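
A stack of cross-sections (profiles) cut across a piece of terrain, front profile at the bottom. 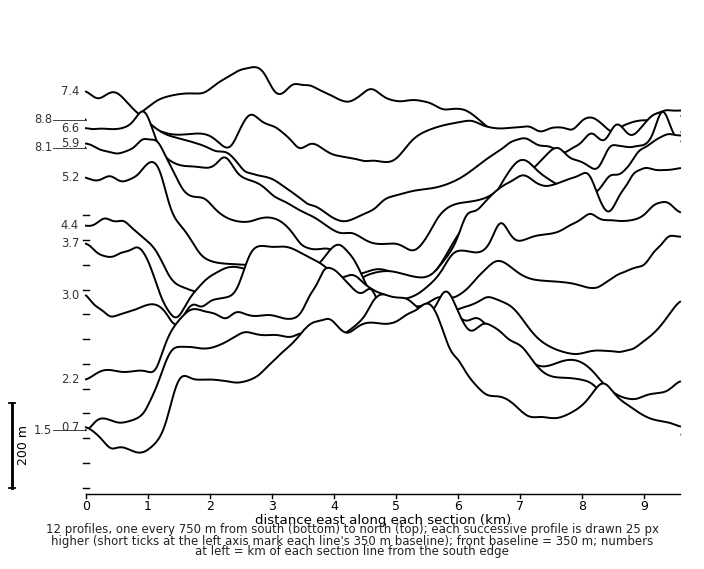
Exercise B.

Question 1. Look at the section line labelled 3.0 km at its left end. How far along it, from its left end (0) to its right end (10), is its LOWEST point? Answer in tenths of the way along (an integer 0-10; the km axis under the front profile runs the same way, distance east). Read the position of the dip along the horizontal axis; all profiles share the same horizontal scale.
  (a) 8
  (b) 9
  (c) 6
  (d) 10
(a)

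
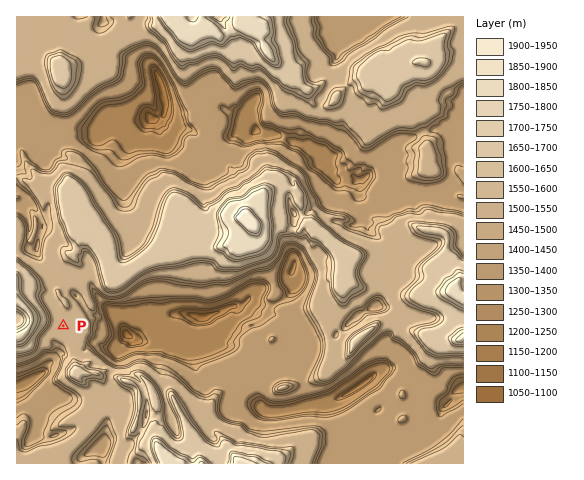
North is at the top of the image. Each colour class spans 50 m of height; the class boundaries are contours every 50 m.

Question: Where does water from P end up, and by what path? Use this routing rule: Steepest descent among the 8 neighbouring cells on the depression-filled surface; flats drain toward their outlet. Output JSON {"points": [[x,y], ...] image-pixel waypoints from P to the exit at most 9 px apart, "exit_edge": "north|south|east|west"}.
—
{"points": [[63, 326], [56, 332], [54, 341], [57, 350], [52, 360], [43, 367], [40, 375], [31, 378], [21, 383], [17, 386]], "exit_edge": "west"}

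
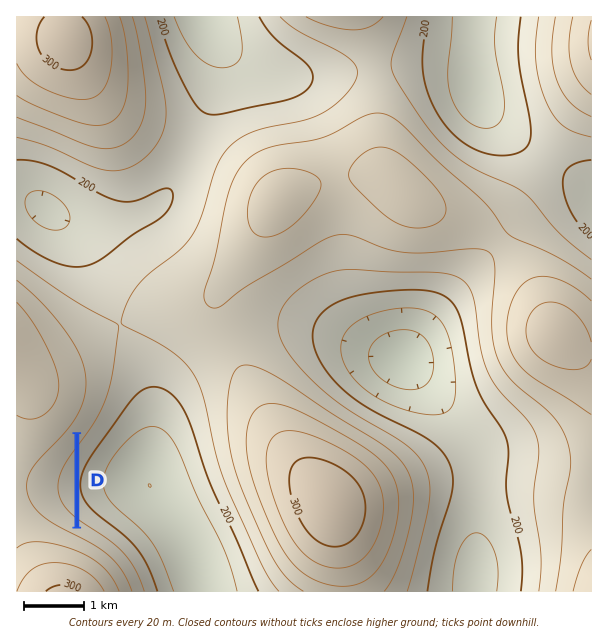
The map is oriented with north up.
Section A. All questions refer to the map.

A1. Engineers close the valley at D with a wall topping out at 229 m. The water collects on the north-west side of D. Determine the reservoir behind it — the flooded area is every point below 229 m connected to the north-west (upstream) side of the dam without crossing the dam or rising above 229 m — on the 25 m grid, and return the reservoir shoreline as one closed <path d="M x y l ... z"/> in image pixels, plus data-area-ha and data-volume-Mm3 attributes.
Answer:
<path d="M74 438l-20 26-8 19 0 8 4 13 12 13 10 7 2 0 0-86z" data-area-ha="45" data-volume-Mm3="4.01"/>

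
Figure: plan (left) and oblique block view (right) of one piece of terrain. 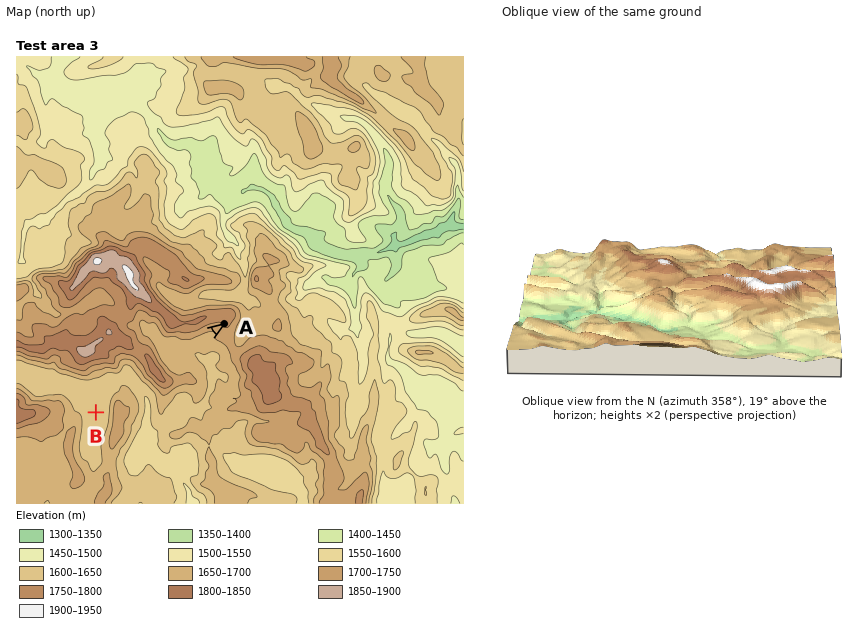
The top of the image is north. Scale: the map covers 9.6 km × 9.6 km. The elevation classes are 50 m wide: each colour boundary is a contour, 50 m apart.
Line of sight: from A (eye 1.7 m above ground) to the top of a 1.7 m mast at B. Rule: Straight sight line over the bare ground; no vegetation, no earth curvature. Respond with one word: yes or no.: no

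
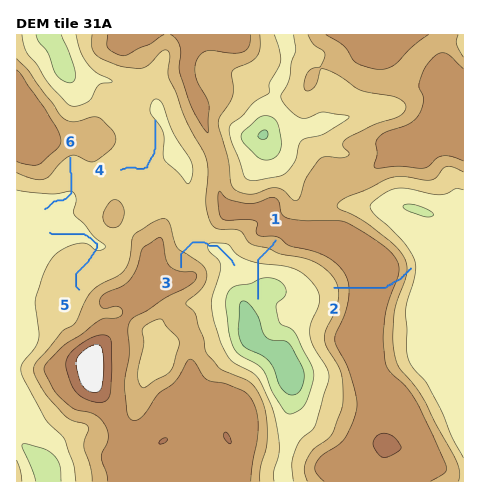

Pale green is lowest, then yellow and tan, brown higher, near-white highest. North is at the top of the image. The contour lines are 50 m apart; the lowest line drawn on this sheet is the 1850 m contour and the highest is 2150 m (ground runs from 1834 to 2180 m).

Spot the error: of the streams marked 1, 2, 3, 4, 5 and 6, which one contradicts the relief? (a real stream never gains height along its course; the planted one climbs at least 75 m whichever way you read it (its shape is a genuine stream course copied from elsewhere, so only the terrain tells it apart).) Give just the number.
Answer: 2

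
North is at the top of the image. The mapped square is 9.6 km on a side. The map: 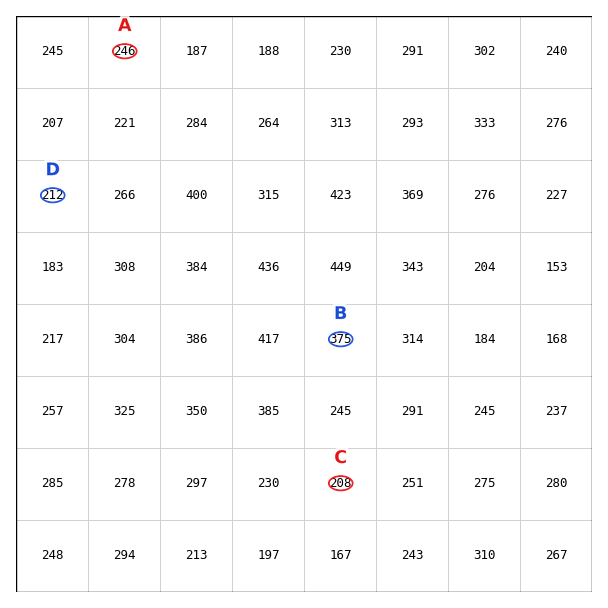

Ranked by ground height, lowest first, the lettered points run C D A B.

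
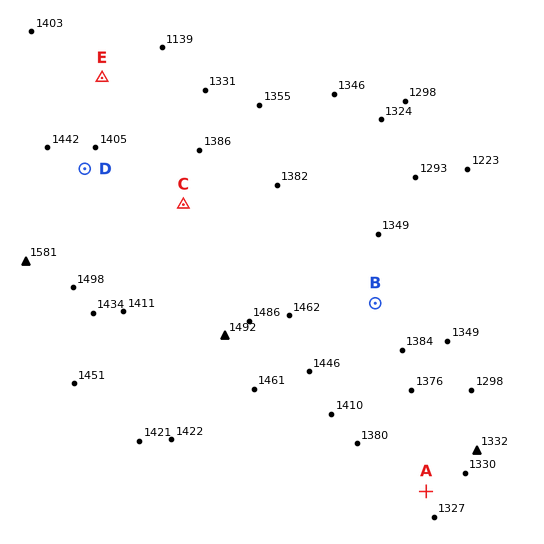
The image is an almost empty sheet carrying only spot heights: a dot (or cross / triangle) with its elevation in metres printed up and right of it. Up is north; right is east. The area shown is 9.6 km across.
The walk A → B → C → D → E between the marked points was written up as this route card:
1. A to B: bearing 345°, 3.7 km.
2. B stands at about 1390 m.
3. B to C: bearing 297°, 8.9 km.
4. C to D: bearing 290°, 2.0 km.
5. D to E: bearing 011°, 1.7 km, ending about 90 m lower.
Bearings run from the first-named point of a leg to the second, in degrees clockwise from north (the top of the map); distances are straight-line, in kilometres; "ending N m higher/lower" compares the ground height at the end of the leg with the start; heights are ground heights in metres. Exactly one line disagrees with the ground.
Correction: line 3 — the distance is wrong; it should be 4.0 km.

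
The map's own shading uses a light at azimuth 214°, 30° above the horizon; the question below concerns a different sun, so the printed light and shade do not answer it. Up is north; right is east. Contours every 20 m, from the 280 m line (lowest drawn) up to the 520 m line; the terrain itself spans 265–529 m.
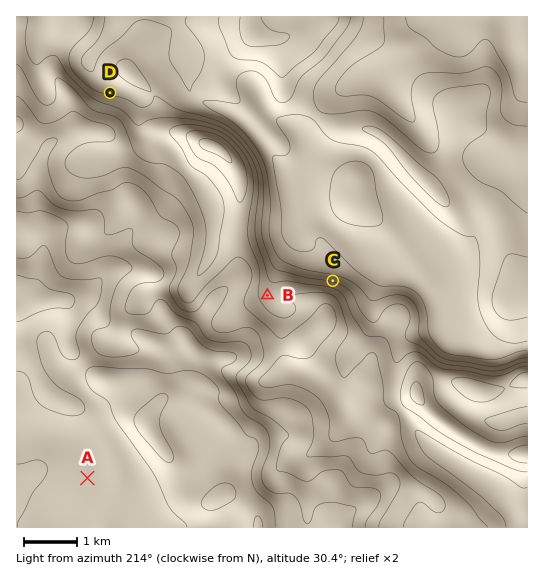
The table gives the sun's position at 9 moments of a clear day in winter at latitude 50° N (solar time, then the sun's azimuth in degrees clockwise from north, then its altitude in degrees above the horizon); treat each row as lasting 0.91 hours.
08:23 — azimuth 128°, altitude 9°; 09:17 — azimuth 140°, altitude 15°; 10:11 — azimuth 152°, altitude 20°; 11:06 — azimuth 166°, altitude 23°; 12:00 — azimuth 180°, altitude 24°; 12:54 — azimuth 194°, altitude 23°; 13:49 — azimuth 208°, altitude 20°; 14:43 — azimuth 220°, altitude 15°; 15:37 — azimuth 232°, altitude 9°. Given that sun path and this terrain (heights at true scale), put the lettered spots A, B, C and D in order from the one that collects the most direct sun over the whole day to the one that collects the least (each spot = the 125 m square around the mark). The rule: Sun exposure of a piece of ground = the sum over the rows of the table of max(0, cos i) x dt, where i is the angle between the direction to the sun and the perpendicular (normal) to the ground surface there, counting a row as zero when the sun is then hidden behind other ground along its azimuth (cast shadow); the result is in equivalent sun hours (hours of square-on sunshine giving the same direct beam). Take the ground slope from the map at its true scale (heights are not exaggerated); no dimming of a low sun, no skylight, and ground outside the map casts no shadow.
A ≈ B > D > C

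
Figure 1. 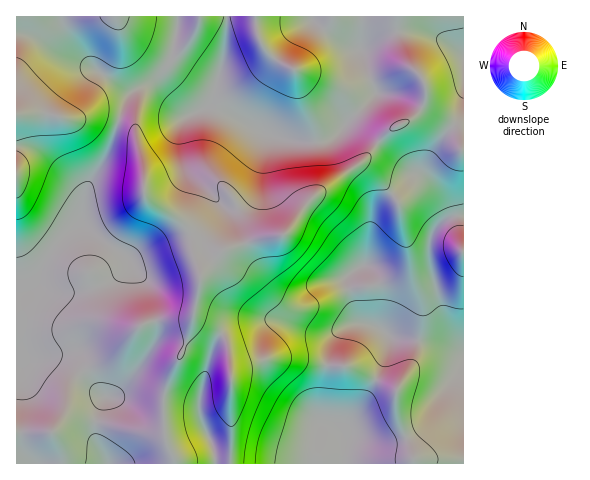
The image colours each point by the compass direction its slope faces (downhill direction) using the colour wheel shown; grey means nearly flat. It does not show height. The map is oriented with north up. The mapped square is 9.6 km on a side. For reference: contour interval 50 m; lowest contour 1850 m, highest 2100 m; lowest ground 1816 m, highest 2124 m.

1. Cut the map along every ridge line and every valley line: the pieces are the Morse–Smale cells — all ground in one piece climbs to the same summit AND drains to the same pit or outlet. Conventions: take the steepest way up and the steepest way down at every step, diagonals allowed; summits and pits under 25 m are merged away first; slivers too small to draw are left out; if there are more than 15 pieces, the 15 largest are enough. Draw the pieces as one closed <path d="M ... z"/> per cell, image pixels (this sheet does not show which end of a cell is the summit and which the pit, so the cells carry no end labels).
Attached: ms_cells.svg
<path d="M463 16l-151 1 8 9 41 24 9 28 6 14-28 28 36 27 25 22 18 9-9-3-7 3-22 19-16 18-7 49-13 8-6 6 6 27 8 18-10 1-16 8-10 2-17-3-27-11-18 0-31 8-14 11-9 21-10 40 0 13 5 13-4-3-7 0-29 5 1 12 10 24 56-1 0-91 5-5 30-8 28 0 36 7 17 0 48 22 1 2-1 15 3 13 12 29 4 16 50 0 0-114-21-35-14-51 0-19 6-15 17-12 12-2z"/><path d="M152 85l-12 2-12 9-9 23 11 5 5 7 8 35 3 31 34 23 6 7 6 11 1 15 7 19 0 11-10 49-26 60-1 27 2 9 28-5 7 0 2 3-3-13 3-25 10-39 6-10 7-8 11-5 27-6 18 0 27 11 18 3 22-9 13-3-8-17-6-27 6-6 13-8 7-49 16-18 22-19 7-3 5 0-14-6-25-22-34-26-4 2-7 11-10 6-8 2-29-1-23-6-28-16-24-11-9-1-21 7-27-24z"/><path d="M42 113l-26 2 0 348 158 1 0-6-9-18-1-12-12 0-8-4-21-21-15-6 7-2 11-11 14-17 16-27-1-24-8-31-23-31-21-13-22-18 5-33 22-38 11-32-18-5-32 5z"/><path d="M294 359l-28 0-23 6-11 5-1 94 183-1-4-16-12-29-3-13 1-15-1-2-48-22-17 0z"/><path d="M312 16l-84 0-4 40-8 31-3 19 28 13 28 16 11 3 20 4 21 0 18-8 7-11 30-31-6-14-9-28-41-24z"/><path d="M119 120l-11 32-22 38-5 33 49 37 4 9 14 18 8 36 0 17-5 9-25 35-11 11-7 2 15 6 21 21 18 5 2-2 0-35 26-60 9-42 1-18-7-19-1-15-6-11-11-10-29-20-3-31-8-35-5-7z"/><path d="M178 16l-116 0 0 5 4 14 11 18 17 15 33 23 7 0 18-6 8 5 21 20 11 4 21-8 3-17-34-21-10-8z"/><path d="M61 16l-45 1 0 96 26 0 27 7 32-5 17 5 10-24 5-5-8-1-31-22-17-15-11-18z"/><path d="M463 216l-11 1-11 5-9 10-3 12 0 19 9 38 11 25 14 22z"/><path d="M227 16l-48 0-8 41 11 11 33 20 9-32z"/>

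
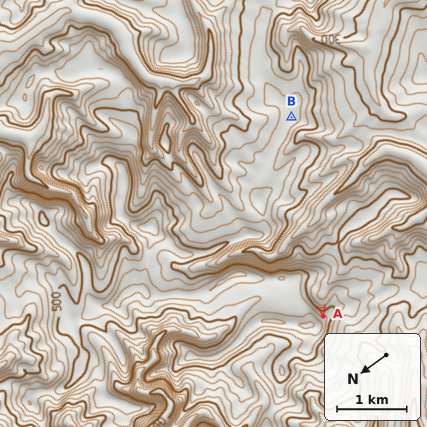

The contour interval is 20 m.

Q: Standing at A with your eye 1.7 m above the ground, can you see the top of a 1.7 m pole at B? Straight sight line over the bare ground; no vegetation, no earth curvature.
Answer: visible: true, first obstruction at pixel None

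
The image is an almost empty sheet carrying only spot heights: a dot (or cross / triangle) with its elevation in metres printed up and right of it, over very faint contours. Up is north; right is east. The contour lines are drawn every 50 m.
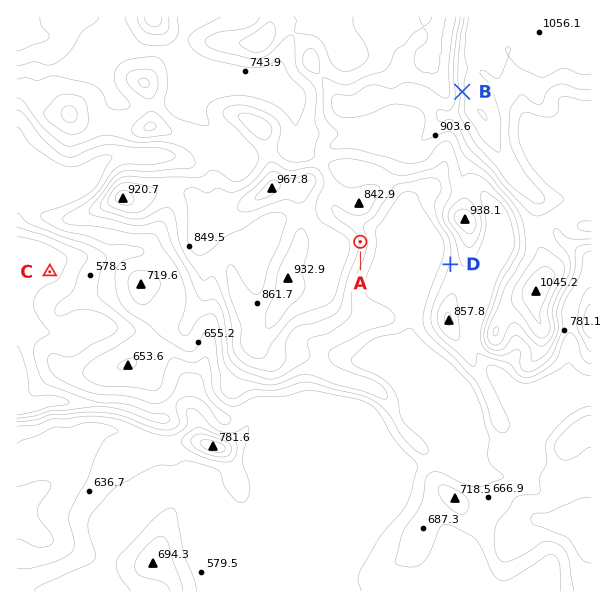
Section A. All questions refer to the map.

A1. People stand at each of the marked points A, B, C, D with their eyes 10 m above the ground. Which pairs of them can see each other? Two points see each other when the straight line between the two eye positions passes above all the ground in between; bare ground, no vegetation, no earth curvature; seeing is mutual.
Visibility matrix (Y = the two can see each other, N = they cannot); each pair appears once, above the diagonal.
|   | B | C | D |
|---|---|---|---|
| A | Y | N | Y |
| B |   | N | N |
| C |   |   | N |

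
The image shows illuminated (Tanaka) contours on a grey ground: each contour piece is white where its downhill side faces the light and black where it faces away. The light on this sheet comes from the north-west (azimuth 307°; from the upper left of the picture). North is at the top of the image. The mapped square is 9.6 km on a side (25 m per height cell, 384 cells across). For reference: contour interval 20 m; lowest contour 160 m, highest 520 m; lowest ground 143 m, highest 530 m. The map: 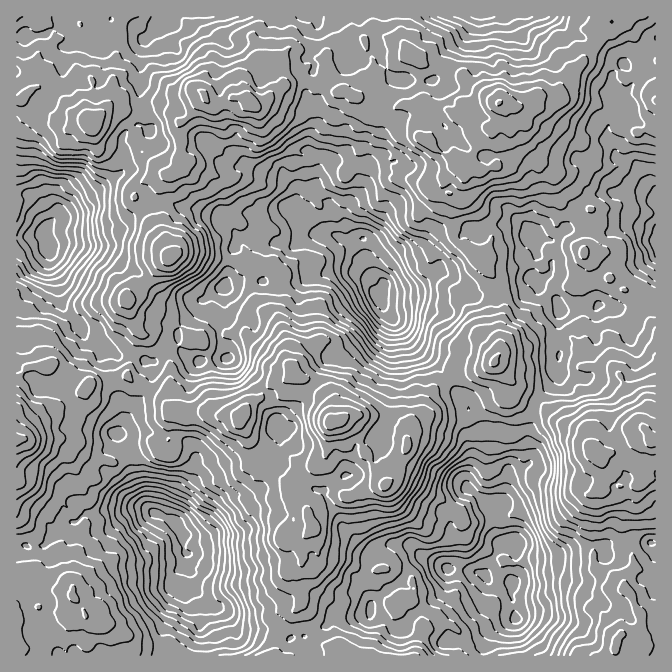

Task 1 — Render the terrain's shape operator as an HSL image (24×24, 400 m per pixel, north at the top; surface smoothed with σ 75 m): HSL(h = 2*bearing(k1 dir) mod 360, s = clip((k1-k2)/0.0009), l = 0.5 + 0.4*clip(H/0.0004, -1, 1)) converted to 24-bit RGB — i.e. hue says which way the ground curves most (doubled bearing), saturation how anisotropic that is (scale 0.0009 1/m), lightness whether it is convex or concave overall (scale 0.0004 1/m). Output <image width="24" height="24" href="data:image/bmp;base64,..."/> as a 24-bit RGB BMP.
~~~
<image width="24" height="24" href="data:image/bmp;base64,Qk32BgAAAAAAADYAAAAoAAAAGAAAABgAAAABABgAAAAAAMAGAAATCwAAEwsAAAAAAAAAAAAAXja7q1F6pm1IRa5do+LEIovTK9G6jWY6KxEL/6ImWUQeRcyLjdjPSNpkSzwQsFAAj4oFGWg0IImOoiWGx8l2sy6Q58K6l5bKZUCip1WtiNTSs+XTbMeqPYu5dh5pSyMSagsd3cNZ16+RIqU8cp0ULQgKes0mf+KZb73Us0KDCgwpTlIUhlwge9ZJuJwp2sJdbDieWmC/m9SgwtCAi3E1FTErRiV1rwzxe6rY0Z+Nys9Uv8E4KIyUIKSXdtNYQOms10SOeCGKUwphqDW0asSZvnE7t+GpnLM3W1HEP6mNwqpe0G5tiHXJQ1myGxVNKxxDxIdP0rVKz8J/086hLIa0I8PhXeZkMwYARTkACXQ5JjPsISjIiKAyneB3nIEzU+TFI8kHLodCtqVTUc9OO3e73C6vMgEvEicvkdQsz+eg2n3Tx+mWlhRfgXcSQTYDgPXoiJPuLXfjKQohchE+0tdBrtETPoIkhkcGgqc3PYh4u8krfq8YLhUFMQUCaVAjMbOrdt6YUMhIitlT/g2T60bj2C5tZ/Z2JYNtiP/xhwCDeBStJVWz6Ku638i/OXi+ktF/od2sHB5cpM5m6z+IfBabPZeHKefhaJPIrcRvP8WZz2pgfqEeEEyV79L599TfH8FSKSkK9kIVD1KMFLDY652D5LdtSj7G35uk6ONhJFmvecWaQVHhpSH/19/0E1fAdkcymeBNNKivc0Cf9nZaF5+cH9+V/7ap4U7WCBrYKN9uIp5iChYpo9893vPYZiHS3HlW7bjuXyOwy4hgDhErMHd37nZDhwzFbaHd3/jTDCcuLgkz+tXRo+vyCml6w+ea25e6Ph3LeDq5xKo/BB+nlvvr5+K5YRTK1+7qwTXFzyGZ4GpxMCmaJJSToOW+Ql7rm8Xr/M/u1gDpDMWtW/ZerunebkfkWmG65KikWgxbojCG4+jHAMu4I62P1MI2kyCj4sGa6gBySOmcn/DacQv/f9Xytus8DnFXS7QaZAJB6H+3zPLdCvnBw4xAPZ+/VDy97lKrxA/n743Td+97QL2lKg1JiJoue+Rmi6AlYbBEvt6HiSBvOxQR0nQIDdkZxBqBAbQ1AHxai9J78Ne05RfBhPSYFGqVWhV8shlC13HAat2l9N3Xgze9DDePPrSMoM5jiSh9ZtuY3TKSVQQuzTM2bvBpX4+lLtG8ginBOEPHMuk+WaMmyPBtttVhIQYtKwgmwu9bXLYhk9O55sh8y0KnEil9PMs5vzo7LKNOdM/lOQSauXvivbrq+NPgsZcFFy0GB0AVp80smMomG5ww5tulyJBDKQIxbikpqNowb89Pf3YUluwZgyJg0RuonG8hJN8jluzSOGAhFwkqjmuy0pZ2wAdS/c7bseLsAGCqPerLeuDIgDXW1OwuXBIgUw1pNKPAWOc6ZC8UtOyflspKJiV/hy9hu+VnT9lMJNMkPTQWDRAtYkYZrcMcZ8C82PPe89f0WA/QJXM6y8UqQX4joGUgkBM5OhE3xLwkHMsihfu5xOBftkd9TSVcF9O+7d6Rrt2Gr1klhTCgDiwsHVVF3J16GO8LsN4Og0wAKw8IbKUwX7UmeCBiu1CVvCvDNnTbg9zmzE9D0MRGJsUacxITLFhDPr45jNhovUzC0HeHejgqShIwIpg7ELk+6p+921ZRv65QenTWbpXRaHPNJGmDlSCEPtp6fzjOLHPX0b3o1Wdl1ChXQrWWRYO7bMtzV7krbGIpijgqsyaT5225C8yWNf+BGaFFk2DV8ujIkCixmx4bdXIVOqeiG3yB3YNAKZNnZEMXfLAMs+jezTzh3G58O8K6O8ZOwk9RvDLIdS1YWlnRosLm67nyHNqpFLdgdg8x+KQAiE0ZfihP7OXAH1F9T1a/R1ysRoWlZcXwsfXcbRQnx3Odt32GjbhvT6hYPrCuYhypsYfcUdGfQbm6oeXU9n/cFR/WS5be80qslKX8z+D8v7r2KjS6fjykgdLKdKbQV4DRQWXhmpfh0iPpvu7y1Yjc24e3J4WoLVR+zTOFznuBNI6qvMRmgthvJBiMYrTr1ND7QR7j7uyDqBJHkTDrV8LfaHTSvE5WS0ERgIwUG8swOvHQ4TyZ1YbW5W+psio1K1ONM8OcbM+0YT6Tba42q4MqKYV/aXExWZUj0n85rigiqpLUlVHYjGfeYi1ipi9ftsXuotfuE965iz3AULyTjyNNs3xc95irGjBBL8lVFV0bmYE7sYtDc6BAlIIwK3tsNc6HemPdtafzvXJPum5GfC1HWLXLbJPhv+Ttc9PaikbaNWqZsD63QX3M5lCTzHai24nVnsFB"/>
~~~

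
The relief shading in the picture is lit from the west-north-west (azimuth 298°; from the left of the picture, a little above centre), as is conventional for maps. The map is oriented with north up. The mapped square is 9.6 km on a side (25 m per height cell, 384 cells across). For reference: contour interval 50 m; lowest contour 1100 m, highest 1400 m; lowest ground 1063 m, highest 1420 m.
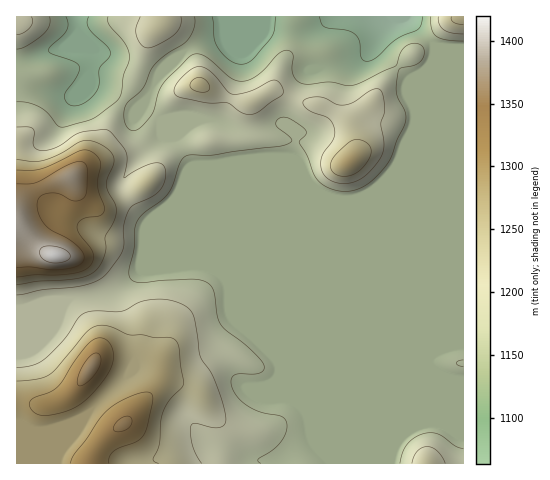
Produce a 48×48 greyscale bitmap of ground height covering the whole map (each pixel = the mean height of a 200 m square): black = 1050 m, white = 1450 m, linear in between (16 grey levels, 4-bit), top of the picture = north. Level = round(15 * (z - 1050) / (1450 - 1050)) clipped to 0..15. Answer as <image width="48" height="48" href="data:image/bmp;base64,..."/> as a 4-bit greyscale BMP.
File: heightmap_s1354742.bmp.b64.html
<image width="48" height="48" href="data:image/bmp;base64,Qk32BAAAAAAAAHYAAAAoAAAAMAAAADAAAAABAAQAAAAAAIAEAAATCwAAEwsAABAAAAAAAAAAAAAAABEREQAiIiIAMzMzAERERABVVVUAZmZmAHd3dwCIiIgAmZmZAKqqqgC7u7sAzMzMAN3d3QDu7u4A////AIiIiau6mIiHd2ZVVUREREQzMzMzNGd2VYiIiZq6mZiHd2VVVURERDMzMzMzNFZlRIiIiJmruqmHdmVVVVVERDMzMzMzM0VUQ4iIiImru7qXdmVVVVVURDMzMzMzMzNDM5mZmYmau7qYdmZmZVVERDMzMzMzMzMzM5mamZmZq7qYdmZmZUREQzMzMzMzMzMzM5mqqqmZmqqYd3d2VEMzMzMzMzMzMzMzM5mZq7qYiZmZh3d2VDMzMzMzMzMzMzMzM4iJmrupiImZiHd2RDMzMzMzMzMzMzMzM3d4iry6mIiZiHdlRERDMzMzMzMzMzMzM2ZneazKmIiJiHZlRERDMzMzMzMzMzMzRFVWeJu7mIiIiHZVVUQzMzMzMzMzMzMzNFVVZ4q6mIiIh3ZVVEMzMzMzMzMzMzMzM1VVVniZiIiIh2ZURDMzMzMzMzMzMzMzM1VVVWeIh3d3d2VUQzMzMzMzMzMzMzMzM1VVVWZ3Znd3d2VUMzMzMzMzMzMzMzMzM1VVVVVmVmZmZmVEMzMzMzMzMzMzMzMzM1VVVVVVVVZmZVVEMzMzMzMzMzMzMzMzM2ZlVVVVVFVVVVREMzMzMzMzMzMzMzMzM4h3d3ZlVERERERDMzMzMzMzMzMzMzMzM6qqqph2VDMzMzMzMzMzMzMzMzMzMzMzM8zN3cqXZUMzMzMzMzMzMzMzMzMzMzMzM8ze7cuYZUMzMzMzMzMzMzMzMzMzMzMzM93d3LqIdkMzMzMzMzMzMzMzMzMzMzMzM93Mu6mIdkMzMzMzMzMzMzMzMzMzMzMzM9zLupmIdkMzMzMzMzMzMzMzMzMzMzMzM9y7uqqZhlQzMzMzMzMzMzMzMzMzMzMzM8y7u7qphlVDMzMzMzMzMzMzMzMzMzMzM8y7u7updmZUMzMzMzMzMzMzMzMzMzMzM8u7zMuoZnd2QzMzMzMzMzM0REMzMzMzM7u7zMuoZmd2UzMzMzMzMzNGd2VDMzMzM5mqvMupdmZmVDMzMzMzMzRXiYdUMzMzM4d4mrupdlVVVDMzMzMzMzRXiZhlMzMzM3ZmeJqYdlVEREREREMzM0RWeJh1QzMzM2ZVVnh3ZVREREVVVERERERVZ4d1QzMzM2ZVRVZmVERERERURERERERFZ3dlUzMzM1VUQ0RVVDRERERERFVERERVZmZlVDMzM0VEMiM0RDNEREREVWZURFVmZmZmVDMzM0RDIiIjRENERVVVVmZlVVZmZmZmVDMzM0MzIiIjNEQ0Vmd2ZmZmZVVVVVZlQzMzM0MzIiIiNEQ0VniHVVVmZUREREVVQzMzMzMzMiIiNERDRXd1QzRVVDMzMzNEQzMzMzMzMiIiM0RDNFZUMiM0VDMzMyIzREMzMzMiIiIiI0VUM0RDIiI0RDMzMiIjNEQzM0MiIiIiI0VVRDMyIiIjRDMzMiIiNEQzM1QzIiIiNFZmVUMiIiIiMzMzIiIRIzM0RGVUMiIjRVZ3ZUMiIiIiIzIiIiERESJFZmZUMiIzRVZ3dlMiIiIiIzIiIRERERJGeA=="/>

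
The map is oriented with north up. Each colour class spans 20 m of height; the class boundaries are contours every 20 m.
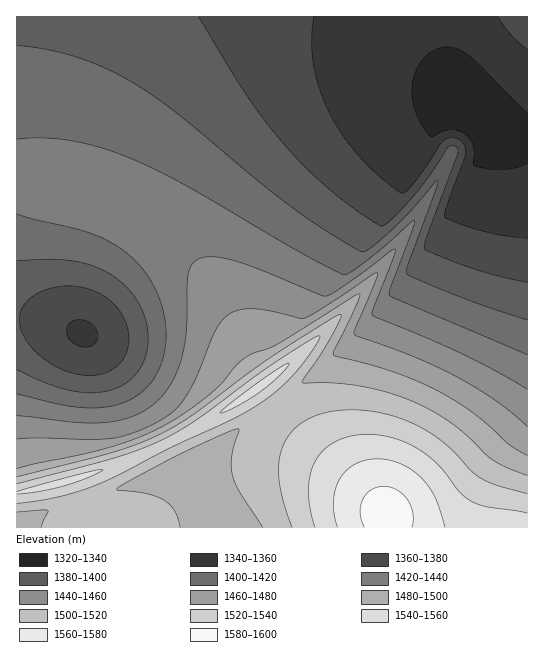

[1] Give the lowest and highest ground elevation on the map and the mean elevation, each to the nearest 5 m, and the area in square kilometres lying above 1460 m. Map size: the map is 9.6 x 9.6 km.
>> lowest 1335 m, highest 1590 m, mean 1430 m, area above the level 27.7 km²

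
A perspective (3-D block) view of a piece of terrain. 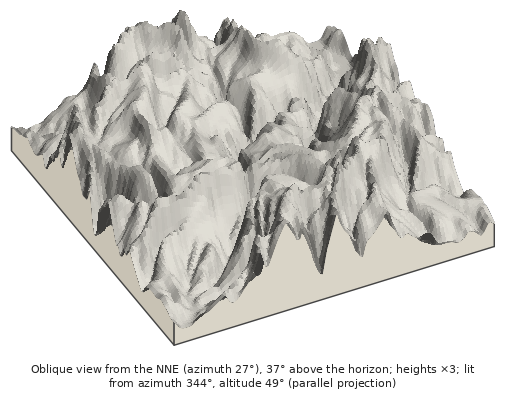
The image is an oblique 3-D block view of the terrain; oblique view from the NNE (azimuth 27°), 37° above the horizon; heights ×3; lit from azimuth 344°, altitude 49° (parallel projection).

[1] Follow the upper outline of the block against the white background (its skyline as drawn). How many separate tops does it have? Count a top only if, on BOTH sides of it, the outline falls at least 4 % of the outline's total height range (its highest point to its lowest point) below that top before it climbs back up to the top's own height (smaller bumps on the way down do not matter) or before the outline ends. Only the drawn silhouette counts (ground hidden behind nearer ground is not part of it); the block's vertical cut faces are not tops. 5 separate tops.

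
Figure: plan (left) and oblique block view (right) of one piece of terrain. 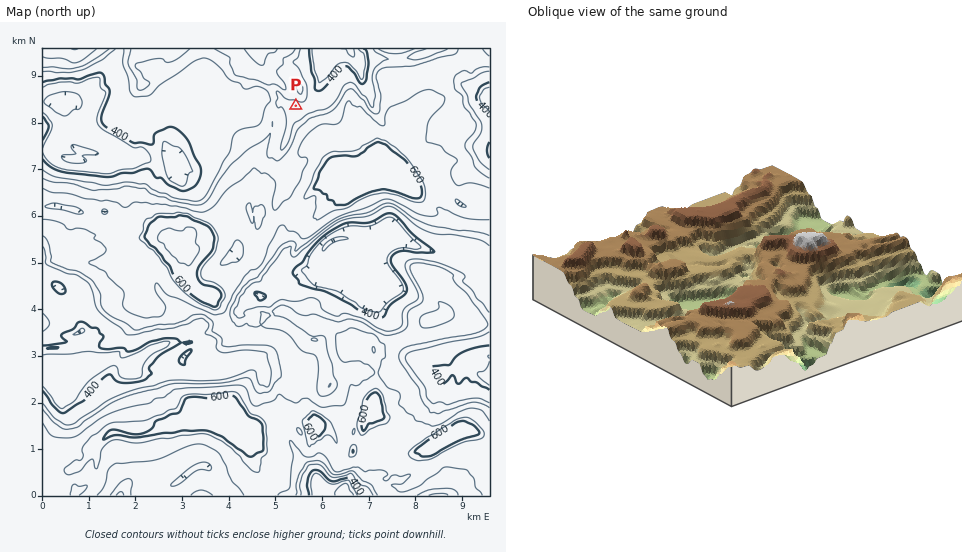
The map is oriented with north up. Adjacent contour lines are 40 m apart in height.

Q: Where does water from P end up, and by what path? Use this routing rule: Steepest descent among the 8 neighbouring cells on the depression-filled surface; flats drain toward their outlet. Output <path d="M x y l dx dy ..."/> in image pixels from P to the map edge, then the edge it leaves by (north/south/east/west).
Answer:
<path d="M296 106l0 1 9 0 9-8 0-6 4-4 1-8 1-1 0-27 5-4"/>
exit: north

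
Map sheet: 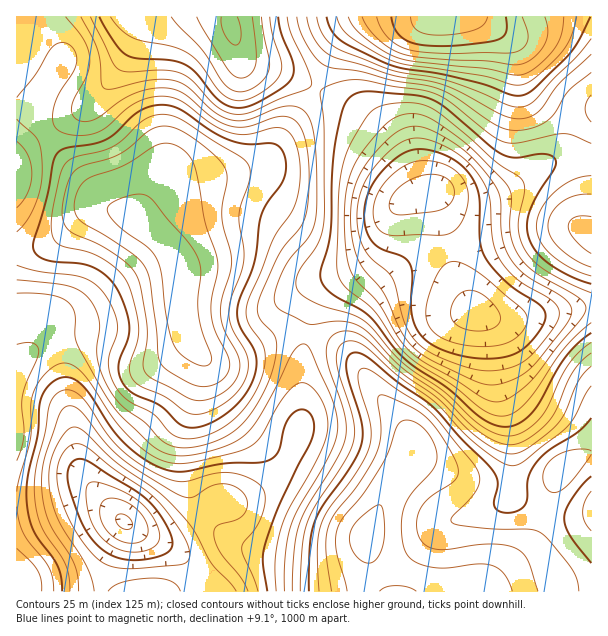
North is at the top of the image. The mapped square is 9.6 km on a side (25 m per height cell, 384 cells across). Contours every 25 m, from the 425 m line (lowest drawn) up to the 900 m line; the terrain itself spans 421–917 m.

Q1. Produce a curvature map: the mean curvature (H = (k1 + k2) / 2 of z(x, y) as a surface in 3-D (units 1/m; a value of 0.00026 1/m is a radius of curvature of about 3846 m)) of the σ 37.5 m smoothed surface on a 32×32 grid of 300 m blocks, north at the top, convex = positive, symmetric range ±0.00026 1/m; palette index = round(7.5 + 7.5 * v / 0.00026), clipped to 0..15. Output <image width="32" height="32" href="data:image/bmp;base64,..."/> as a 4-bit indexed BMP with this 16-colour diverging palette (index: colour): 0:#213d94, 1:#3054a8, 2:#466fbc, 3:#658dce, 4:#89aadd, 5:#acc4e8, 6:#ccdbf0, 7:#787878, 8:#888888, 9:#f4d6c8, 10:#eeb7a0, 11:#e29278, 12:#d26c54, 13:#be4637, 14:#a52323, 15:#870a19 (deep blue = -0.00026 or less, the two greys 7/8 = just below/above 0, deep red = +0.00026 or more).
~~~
<image width="32" height="32" href="data:image/bmp;base64,Qk12AgAAAAAAAHYAAAAoAAAAIAAAACAAAAABAAQAAAAAAAACAAATCwAAEwsAABAAAAAAAAAAlD0hAKhUMAC8b0YAzo1lAN2qiQDoxKwA8NvMAHh4eACIiIgAyNb0AKC37gB4kuIAVGzSADdGvgAjI6UAGQqHAL60Wc3IVFdoqZmJmZqpZ6net4mJhViYZ5qpd3iaqYipqXd0ACONt2es3JdEeaqZhoVXMABZu3Vovu23M0VnmGWVViADrIMkVpzMt0RVIlhzhUQhN6kwJUNpnNlmmWNbtIQAJXmXMldSN3rcqb23j/qkADi8yod5czVnrNzclY/91zFau97Kh2MjRZz+uEJIqqYhWoWMuoZCEkm+/oIBNHhyAFularqmQyJ+//xRJFaKlRF++5re2EQ0z/2nRGdXvMlVne267/pTOP/mM0Z2R72qd4d6u92pdEv/gQFFVDWceHdjOM23NIl77WABMzMiSEQ0VFncphBYiJljNEIzEAIyJFVp26hjJGZndmZTRUIziHZVV8y7qENWZol2ZWiIms22Vnm7qrlleHV6l3d5rM2bp3q7qZiIeKpiSJl2ec3caMy8yYiGZ4vLUBWIZWnO60bOyZh4h2aMuWEDQzVmi9skrbmZmImHnad0EjACZlaIJr26qqmbqL6Vd0MxBKpTVVipd5u8zKvdhXl0REjLU0SaYyWc3bh7/YZ6llZ6uodny1EmrdxyGOyGZ2Q0eZq4WbyDJIrLUAKJhkIhAWdqxAV7ylNXmmEANXYhNTR2a9YBWN+kRXmDEkWIVa7cuYz9hGfPpEVocwWImqv//9zN3th4q2JXh2IGqqvLzdy8uoq4"/>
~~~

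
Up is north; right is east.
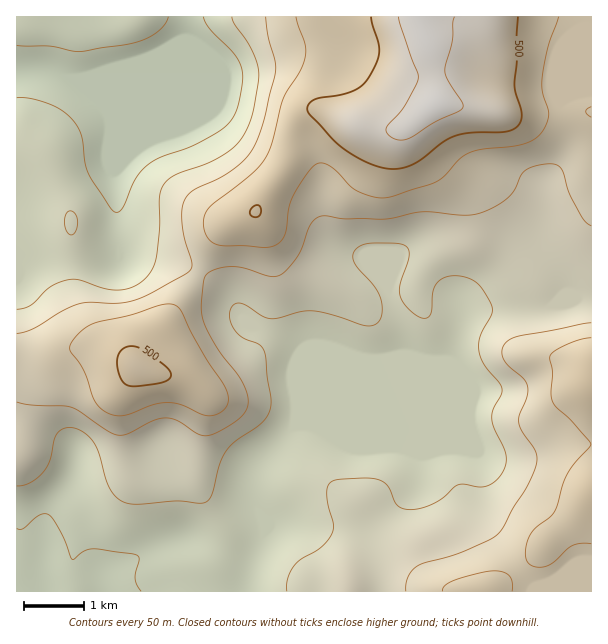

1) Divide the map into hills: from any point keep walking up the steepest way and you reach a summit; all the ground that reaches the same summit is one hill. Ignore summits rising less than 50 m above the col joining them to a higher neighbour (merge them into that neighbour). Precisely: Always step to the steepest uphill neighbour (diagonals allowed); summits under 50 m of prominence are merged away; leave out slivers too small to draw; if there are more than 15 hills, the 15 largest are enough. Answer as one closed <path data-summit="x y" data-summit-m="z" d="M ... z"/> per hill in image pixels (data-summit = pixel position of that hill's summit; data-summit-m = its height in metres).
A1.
<path data-summit="435 104" data-summit-m="561" d="M591 16l-574 0-1 250 5 0 9-4 56 2 24-4 13-6 18 0 39 10 30 14 22 21 9 18 7 7 42 18 11 9-9 26 4 24-1 24-37 40-6 14 0 18 10 21 2 10 2 2 6-6 96 0 31-22 16-14 6-14 0-19-58-25-40 0-14-4-11-1 149-63 4-3 12-38 0-6 5-3 21-4 50 0 15-4 9 0 13-6 16-1z"/><path data-summit="135 366" data-summit-m="513" d="M141 254l-18 0-13 6-24 4-56-2-14 5 0 153 14 2 24 11 16 13 4 10-4 27-20 27-6 14 0 24-4 21-1 23 203 0 8-31 15-30-3-13-10-21 0-18 6-14 37-40 1-24-4-24 9-26-11-9-42-18-7-7-9-18-22-21-30-14z"/><path data-summit="591 383" data-summit-m="500" d="M591 298l-15 0-13 6-9 0-15 4-50 0-21 4-5 3-3 17-9 27-4 3-148 62 24 6 40 0 48 20 10 5-1 25-13 16-32 24-12 6-94 0-19 35-8 30 349 1z"/>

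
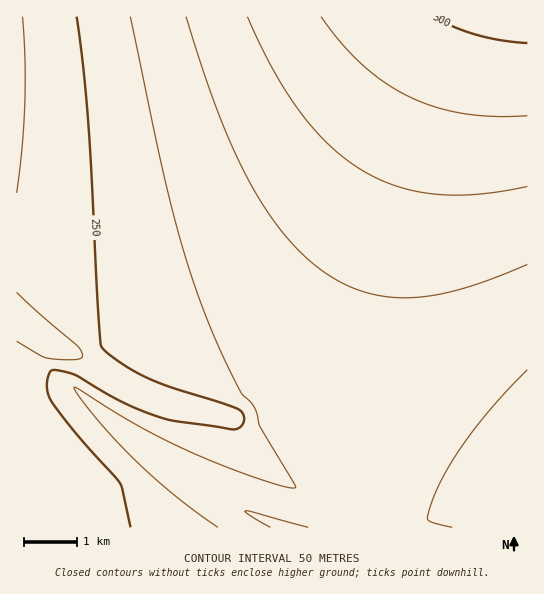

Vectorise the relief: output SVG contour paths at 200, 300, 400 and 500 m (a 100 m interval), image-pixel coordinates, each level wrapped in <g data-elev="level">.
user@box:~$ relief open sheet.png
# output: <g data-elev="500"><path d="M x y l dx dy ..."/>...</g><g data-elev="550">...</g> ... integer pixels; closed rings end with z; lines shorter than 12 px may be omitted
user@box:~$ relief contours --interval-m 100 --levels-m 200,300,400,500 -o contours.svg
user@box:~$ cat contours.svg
<g data-elev="200"><path d="M17 292l61 54 3 5 1 6-3 2-6 1-27-2-29-17"/><path d="M22 17l3 42 0 44-3 44-5 46"/></g><g data-elev="300"><path d="M452 527l-17-4-8-4 4-14 7-19 15-27 21-29 25-31 28-29"/><path d="M130 17l38 174 14 54 15 46 17 45 20 43 8 15 12 13 6 19 36 61-9 0-26-8-68-26-48-24-67-40-3-2-1 0 0 2 26 34 37 39 39 35 42 30"/></g><g data-elev="400"><path d="M247 17l26 53 28 43 29 33 16 13 16 11 17 9 18 7 18 5 20 3 43 0 49-8"/></g><g data-elev="500"><path d="M433 17l22 10 23 8 24 5 25 3"/></g>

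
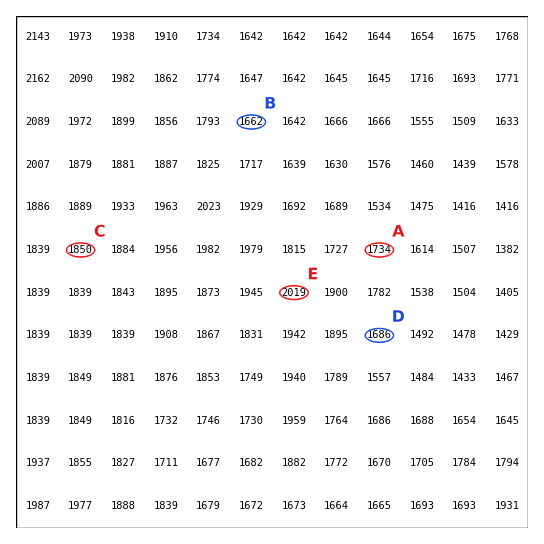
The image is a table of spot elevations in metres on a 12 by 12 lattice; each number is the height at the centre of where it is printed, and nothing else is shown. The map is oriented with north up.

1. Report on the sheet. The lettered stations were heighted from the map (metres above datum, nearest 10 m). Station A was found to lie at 1730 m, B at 1660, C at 1850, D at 1690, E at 2020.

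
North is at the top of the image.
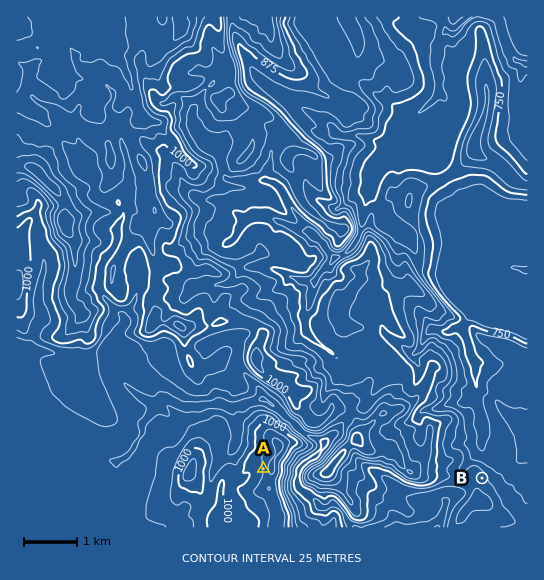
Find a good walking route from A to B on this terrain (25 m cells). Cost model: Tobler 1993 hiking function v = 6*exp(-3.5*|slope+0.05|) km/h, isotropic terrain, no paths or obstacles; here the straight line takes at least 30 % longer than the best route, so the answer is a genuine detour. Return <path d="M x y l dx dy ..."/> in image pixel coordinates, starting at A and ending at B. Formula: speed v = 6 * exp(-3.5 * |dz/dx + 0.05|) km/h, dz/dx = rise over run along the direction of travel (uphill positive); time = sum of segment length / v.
<path d="M263 469l3 5 11 11 4 8 10 10 22 11 12 0 8-5 2 0 6 2 2 3 3 1 4 4 5 3 8 0 8-4 6-5 2-4 19-10 7 0 13-6 9 0 19-10 20 0 3-1 1 0 8-4 4 0"/>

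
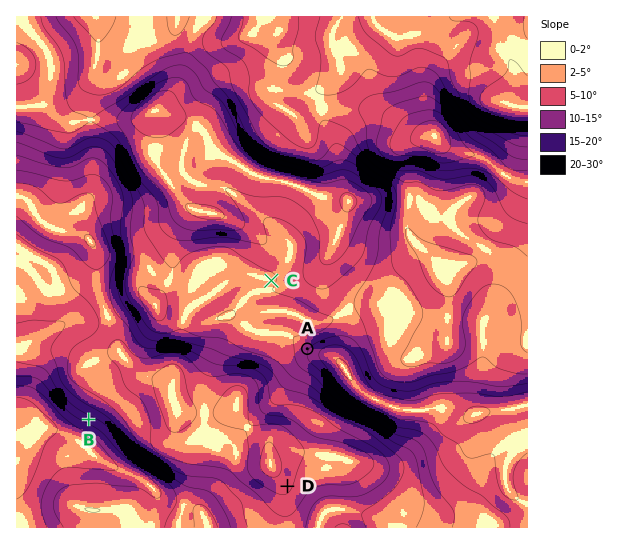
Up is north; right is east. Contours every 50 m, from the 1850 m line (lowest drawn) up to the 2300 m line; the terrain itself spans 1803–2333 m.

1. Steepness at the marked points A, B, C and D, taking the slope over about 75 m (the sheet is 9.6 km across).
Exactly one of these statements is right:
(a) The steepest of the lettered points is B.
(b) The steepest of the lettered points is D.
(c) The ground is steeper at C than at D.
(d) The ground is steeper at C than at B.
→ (a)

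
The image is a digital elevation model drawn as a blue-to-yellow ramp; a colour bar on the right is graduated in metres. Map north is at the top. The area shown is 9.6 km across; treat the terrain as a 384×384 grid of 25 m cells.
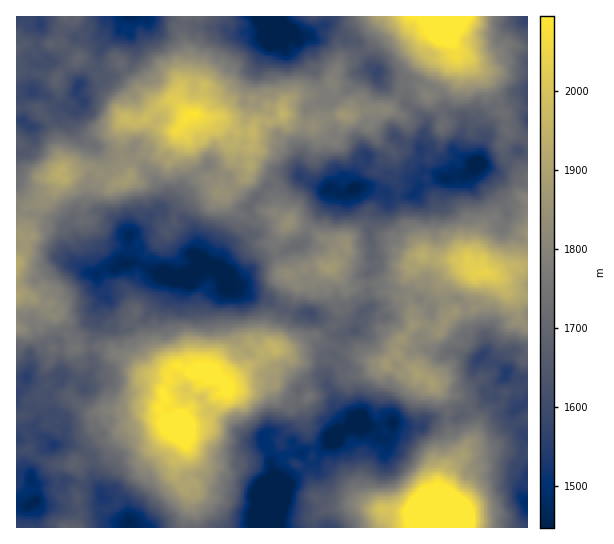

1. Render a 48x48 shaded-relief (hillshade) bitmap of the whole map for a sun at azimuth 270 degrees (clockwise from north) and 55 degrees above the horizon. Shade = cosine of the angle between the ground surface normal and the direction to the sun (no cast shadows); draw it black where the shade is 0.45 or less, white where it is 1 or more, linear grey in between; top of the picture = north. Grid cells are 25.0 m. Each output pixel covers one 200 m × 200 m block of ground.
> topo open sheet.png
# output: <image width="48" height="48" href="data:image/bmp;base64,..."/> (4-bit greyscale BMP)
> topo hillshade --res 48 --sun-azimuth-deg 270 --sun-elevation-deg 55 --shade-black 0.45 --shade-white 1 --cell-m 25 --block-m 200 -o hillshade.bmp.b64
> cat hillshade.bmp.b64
<image width="48" height="48" href="data:image/bmp;base64,Qk32BAAAAAAAAHYAAAAoAAAAMAAAADAAAAABAAQAAAAAAIAEAAATCwAAEwsAABAAAAAAAAAAAAAAABEREQAiIiIAMzMzAERERABVVVUAZmZmAHd3dwCIiIgAmZmZAKqqqgC7u7sAzMzMAN3d3QDu7u4A////AJq8uGZ3m83sh2UjWd7sm97u3u3chAABM5rNyneInM3cllMROO/tzN7uze7sYgABAIvdyneqrM3cllQAGN/9zO7cq93KUgAAEorcy3eszM3LlkQAF879vNy5isy5QQABRnrcu5ms3M3Kl1QgJq3svNuXi8y4MjQyV5vcypq83c25d1NEJay6vLqGjNzJZWYzV6q7y5vM3czKYzNFNquqqqqXne3KmHVEZ6mLzMzM3tzKUREjWbmpibuYre3KqoVVVrqbzdzdzu3JQhACWrq4SMuavN3Mu6VFZpq6vdzd3u7ZRCASJ6unRom8rNzduqdWiZmqvdzN7u24VlIiFZmGVlfMm9u9uqhnm7urzMzN7uyYiadBFHiXRnabmrqJiIiIicu7ur3d7u2Iq8pjJFapR6iaqrunVmeamby6urze/u2pu7pjR1N3erqqq8uoQ2eJqqy5u7ze/t27ypdUWHVVi8zcq8uHQml4vIvJqqzd3M3KqXVYiIdTer3duqlndEmqzXrLupzLu8ual2V6u5U0erzMy4iHh0e7vIiaupq6u6mqdmirunRGiKu83JioeGerqniJmHmry6qpd4mpl1VomZrNzLqqZni8uoq5ZFm8upmYiZiIh3d5zKm8zdqrl3isuompUki9yHiJqYd5qqmKzKic3cqsupmrqYiIUje9yHeJmGeb3supmpmbzLq7q7q7mGeHQji8l3eJqnm97tupmZibzLq7u6mpdkZ1I2q6mGiquprN/+uqunaL3cms3LqXdzNCR4iJqpmpmqvc79u8ynVq3tqs3bqHiVMTeZh4q7qGi7zdzcu8y5Za3tyr3KhniYYkeYh3nNt2i7zd3Km8zKVb3dyay5ZXmpdFeYdEndyWirvMzciLupVbzMqKuYdpzJhmipdFnNyomqq7vdpnd3eJq7iJqqmKzaqHeZd2iau7u6iazLlTRomompeavKmqvLunaJiGV4nMzbhnu6hSN5q5mpq7upq7zczKd5uoZWerzcqFepZCSZrMuprKiJzMzO7chou7lniKzLu4NnRYaKq8uomYmrzN3N3cl4mrqJuYmrzKQkSKZoq7qYmYmZzu3Lzcl3m7qruoZry6ZESKdmesuXmoh3ztuqvch4vbq8y6dZuqhFaKqFOLuXi5eZvsiYrbic3bms3Kh3madWeamXWIWJi7earcmIvbm97tqb3biIeJh4iKmZeXSJa8d6rMhsy5ms7+uqvdqIdomqdZq7iJiHebmKu7dLuZmc7sq8zLmHZYq7dYq7mal3upmYqpdpq7iM7cvMzJmXZomql3mqqGiry5qXeGZorbZ83N3L3amWVWiZmIqodmvcu7uYdTRZq7iKu8zM3Kh1VEiYiJy2Vp3ty7qXdTNJmryorLq9y5h2dTZ3i8zIVq3tzMuWQ0Q5mrunm5i8u6h2ZDRovLzKiazd3LuVElZZq7mZiYm7zLh2VVWKu83bvMzd3LhTEndom8qYd4q73rmHd2aKzM3d3c3d3ccxAVZpnNyGZ4ms7rmHdkWc3KrO7tzdzdgwACRQ=="/>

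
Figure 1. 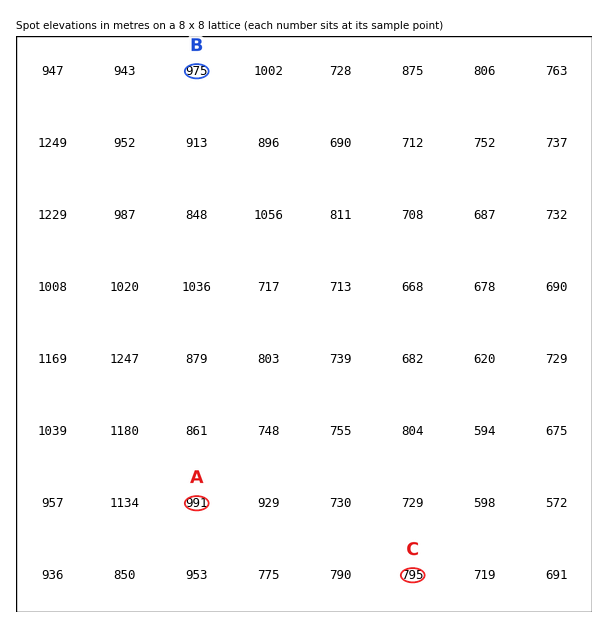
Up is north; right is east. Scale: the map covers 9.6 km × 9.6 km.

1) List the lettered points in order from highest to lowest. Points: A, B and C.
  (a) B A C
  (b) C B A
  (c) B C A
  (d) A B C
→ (d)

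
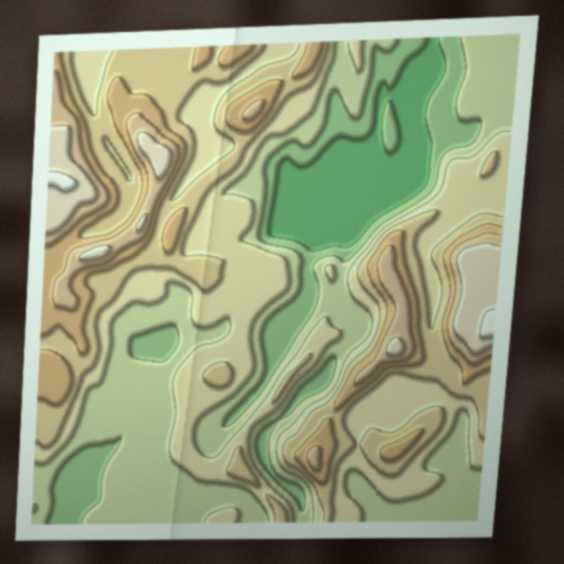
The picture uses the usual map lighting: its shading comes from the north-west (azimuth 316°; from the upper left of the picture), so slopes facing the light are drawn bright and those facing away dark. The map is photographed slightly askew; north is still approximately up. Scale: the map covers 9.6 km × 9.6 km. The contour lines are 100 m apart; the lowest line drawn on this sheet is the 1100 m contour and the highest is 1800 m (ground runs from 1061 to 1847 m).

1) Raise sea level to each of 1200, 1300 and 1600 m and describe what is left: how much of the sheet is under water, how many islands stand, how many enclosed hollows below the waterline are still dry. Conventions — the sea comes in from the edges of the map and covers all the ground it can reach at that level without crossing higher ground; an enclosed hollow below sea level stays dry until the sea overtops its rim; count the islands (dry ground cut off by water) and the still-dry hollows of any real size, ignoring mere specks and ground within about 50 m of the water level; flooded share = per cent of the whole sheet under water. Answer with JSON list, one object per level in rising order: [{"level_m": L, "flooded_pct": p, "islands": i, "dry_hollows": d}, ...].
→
[{"level_m": 1200, "flooded_pct": 16, "islands": 0, "dry_hollows": 0}, {"level_m": 1300, "flooded_pct": 41, "islands": 0, "dry_hollows": 0}, {"level_m": 1600, "flooded_pct": 91, "islands": 2, "dry_hollows": 0}]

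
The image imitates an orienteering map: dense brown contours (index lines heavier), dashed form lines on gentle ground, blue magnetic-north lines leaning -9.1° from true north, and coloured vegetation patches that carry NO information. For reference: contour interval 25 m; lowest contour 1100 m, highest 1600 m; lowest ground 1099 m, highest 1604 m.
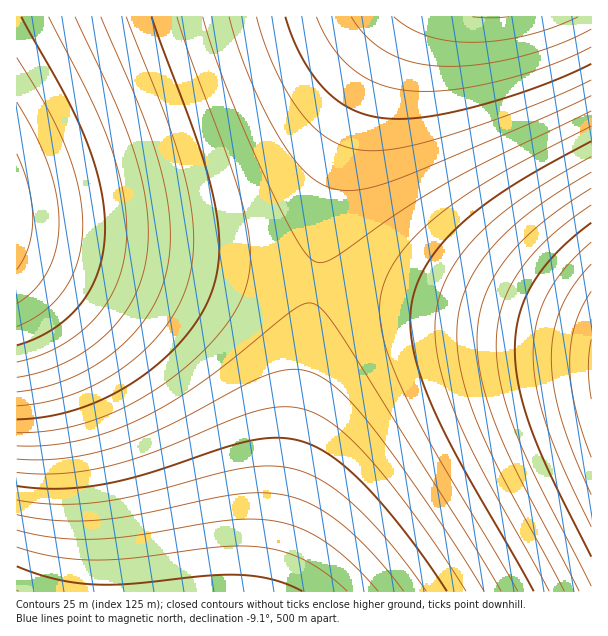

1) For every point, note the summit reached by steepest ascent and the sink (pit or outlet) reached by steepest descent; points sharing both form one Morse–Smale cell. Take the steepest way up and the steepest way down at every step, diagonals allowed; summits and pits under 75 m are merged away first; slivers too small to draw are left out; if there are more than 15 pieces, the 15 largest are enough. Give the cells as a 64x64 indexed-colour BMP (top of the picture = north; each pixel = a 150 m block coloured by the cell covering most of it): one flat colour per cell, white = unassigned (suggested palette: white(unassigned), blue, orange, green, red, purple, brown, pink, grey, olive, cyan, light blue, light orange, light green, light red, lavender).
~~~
<image width="64" height="64" href="data:image/bmp;base64,Qk12CAAAAAAAAHYAAAAoAAAAQAAAAEAAAAABAAQAAAAAAAAIAAATCwAAEwsAABAAAAAAAAAA////ALR3HwAOf/8ALKAsACgn1gC9Z5QAS1aMAMJ34wB/f38AIr28AM++FwDox64AeLv/AIrfmACWmP8A1bDFABERERERERERERERERERIiIiIiIiIiIiIiIiIiIiIiIiEREREREREREREREREREiIiIiIiIiIiIiIiIiIiIiIiIRERERERERERERERERESIiIiIiIiIiIiIiIiIiIiIiIhERERERERERERERERERIiIiIiIiIiIiIiIiIiIiIiIiEREREREREREREREREREiIiIiIiIiIiIiIiIiIiIiIiIRERERERERERERERERERIiIiIiIiIiIiIiIiIiIiIiIhEREREREREREREREREREiIiIiIiIiIiIiIiIiIiIiIiERERERERERERERERERESIiIiIiIiIiIiIiIiIiIiIiIRERERERERERERERERERIiIiIiIiIiIiIiIiIiIiIiIhEREREREREREREREREREiIiIiIiIiIiIiIiIiIiIiIiERERERERERERERERERESIiIiIiIiIiIiIiIiIiIiIiIREREREREREREREREREREiIiIiIiIiIiIiIiIiIiIiIhERERERERERERERERERESIiIiIiIiIiIiIiIiIiIiIiERERERERERERERERERERIiIiIiIiIiIiIiIiIiIiIiIREREREREREREREREREREiIiIiIiIiIiIiIiIiIiIiIhERERERERERERERERERESIiIiIiIiIiIiIiIiIiIiIiERERERERERERERERERERIiIiIiIiIiIiIiIiIiIiIiIRERERERERERERERERERESIiIiIiIiIiIiIiIiIiIiIhERERERERERERERERERERIiIiIiIiIiIiIiIiIiIiIiEREREREREREREREREREREiIiIiIiIiIiIiIiIiIiIiIRERERERERERERERERERESIiIiIiIiIiIiIiIiIiIiIhERERERERERERERERERERIiIiIiIiIiIiIiIiIiIiIiEREREREREREREREREREREiIiIiIiIiIiIiIiIiIiIiIRERERERERERERERERERERIiIiIiIiIiIiIiIiIiIiIhEREREREREREREREREREREiIiIiIiIiIiIiIiIiIiIiERERERERERERERERERERESIiIiIiIiIiIiIiIiIiIiIRERERERERERERERERERERIiIiIiIiIiIiIiIiIiIiIhEREREREREREREREREREREiIiIiIiIiIiIiIiIiIiIiERERERERERERERERERERESIiIiIiIiIiIiIiIiIiIiQRERERERERERERERERERERIiIiIiIiIiIiIiIiIkRERBERERERERERERERERERERESIiIiIiIiIiIiJEREREREERERERERERERERERERERERIiIiIiIiIiREREREREREQREREREREREREREREREREREiIiIiIkRERERERERERERBERERERERERERERERERERESIiJEREREREREREREREREERERERERERERERERERERETREREREREREREREREREREQRERERERERERERERERMzMzNERERERERERERERERERERBERERERERERERMzMzMzMzMzREREREREREREREREREREEREREREREzMzMzMzMzMzMzNEREREREREREREREREREQREREzMzMzMzMzMzMzMzMzM0RERERERERERERERERERBMzMzMzMzMzMzMzMzMzMzMzREREREREREREREREREREMzMzMzMzMzMzMzMzMzMzMzNEREREREREREREREREREQzMzMzMzMzMzMzMzMzMzMzMzRERERERERERERERERERDMzMzMzMzMzMzMzMzMzMzMzNEREREREREREREREREREMzMzMzMzMzMzMzMzMzMzMzM0REREREREREREREREREQzMzMzMzMzMzMzMzMzMzMzMzRERERERERERERERERERDMzMzMzMzMzMzMzMzMzMzMzNEREREREREREREREREREMzMzMzMzMzMzMzMzMzMzMzMzREREREREREREREREREQzMzMzMzMzMzMzMzMzMzMzMzNERERERERERERERERERDMzMzMzMzMzMzMzMzMzMzMzM0REREREREREREREREREMzMzMzMzMzMzMzMzMzMzMzMzNEREREREREREREREREQzMzMzMzMzMzMzMzMzMzMzMzM0RERERERERERERERERDMzMzMzMzMzMzMzMzMzMzMzMzREREREREREREREREREMzMzMzMzMzMzMzMzMzMzMzMzM0REREREREREREREREQzMzMzMzMzMzMzMzMzMzMzMzMzRERERERERERERERERDMzMzMzMzMzMzMzMzMzMzMzMzM0REREREREREREREREMzMzMzMzMzMzMzMzMzMzMzMzMzREREREREREREREREQzMzMzMzMzMzMzMzMzMzMzMzMzNERERERERERERERERDMzMzMzMzMzMzMzMzMzMzMzMzMzREREREREREREREREMzMzMzMzMzMzMzMzMzMzMzMzMzNEREREREREREREREQzMzMzMzMzMzMzMzMzMzMzMzMzMzRERERERERERERERDMzMzMzMzMzMzMzMzMzMzMzMzMzNEREREREREREREREMzMzMzMzMzMzMzMzMzMzMzMzMzMzREREREREREREREQzMzMzMzMzMzMzMzMzMzMzMzMzMzM0RERERERERERERDMzMzMzMzMzMzMzMzMzMzMzMzMzMzRERERERERERERE"/>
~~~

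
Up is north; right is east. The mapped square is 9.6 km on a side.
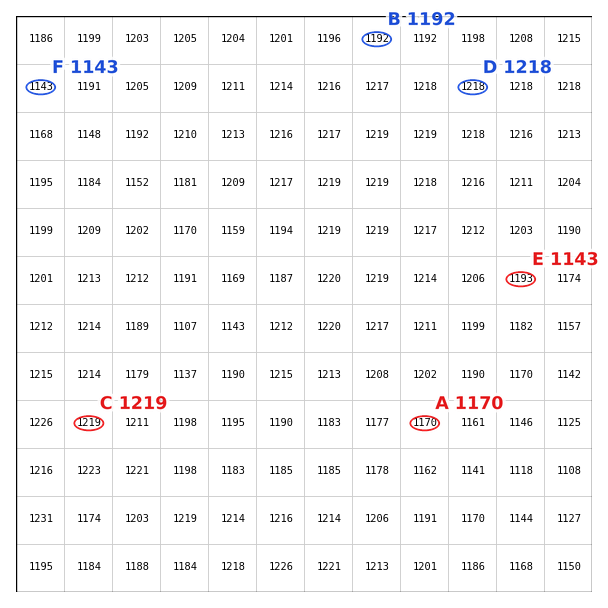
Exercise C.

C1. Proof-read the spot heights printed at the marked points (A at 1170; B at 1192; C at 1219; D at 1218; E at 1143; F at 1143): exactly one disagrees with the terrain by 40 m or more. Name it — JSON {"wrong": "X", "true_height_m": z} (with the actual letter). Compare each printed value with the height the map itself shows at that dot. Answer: {"wrong": "E", "true_height_m": 1193}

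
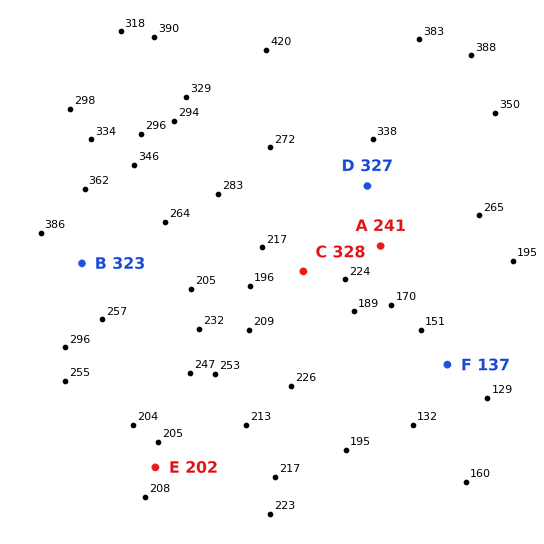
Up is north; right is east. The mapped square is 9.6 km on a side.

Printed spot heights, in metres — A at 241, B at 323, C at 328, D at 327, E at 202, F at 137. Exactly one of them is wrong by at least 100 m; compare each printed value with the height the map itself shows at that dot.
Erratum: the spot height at C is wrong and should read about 203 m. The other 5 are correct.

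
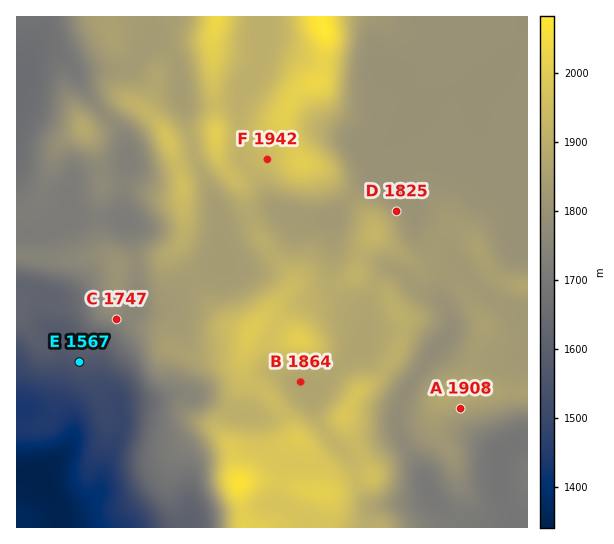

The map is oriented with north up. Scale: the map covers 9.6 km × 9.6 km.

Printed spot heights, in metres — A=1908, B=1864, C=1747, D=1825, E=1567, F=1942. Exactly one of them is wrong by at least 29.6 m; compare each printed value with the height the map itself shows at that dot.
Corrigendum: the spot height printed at A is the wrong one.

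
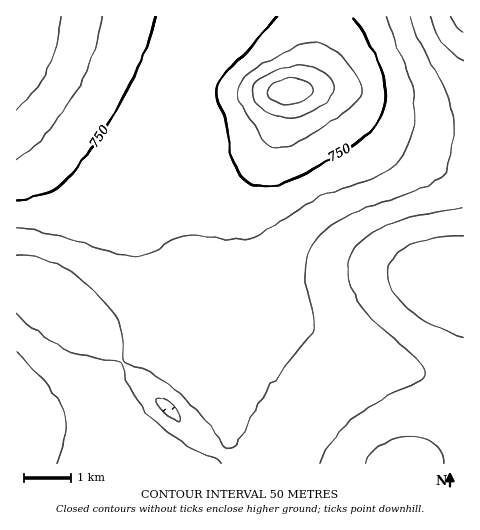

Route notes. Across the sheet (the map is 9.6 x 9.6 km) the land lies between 500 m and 930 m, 690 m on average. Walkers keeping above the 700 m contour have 39.1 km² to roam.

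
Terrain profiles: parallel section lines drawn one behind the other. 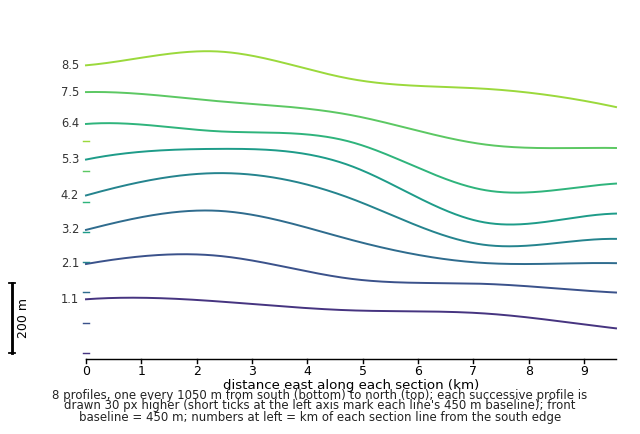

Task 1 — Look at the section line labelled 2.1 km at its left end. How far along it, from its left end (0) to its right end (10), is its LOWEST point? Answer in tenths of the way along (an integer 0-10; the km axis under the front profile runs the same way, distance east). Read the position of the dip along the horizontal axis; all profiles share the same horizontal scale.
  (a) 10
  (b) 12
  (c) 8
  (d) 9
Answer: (a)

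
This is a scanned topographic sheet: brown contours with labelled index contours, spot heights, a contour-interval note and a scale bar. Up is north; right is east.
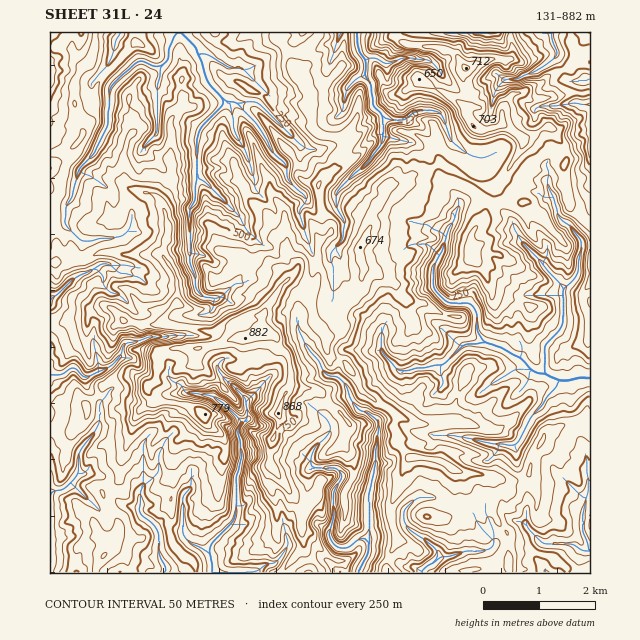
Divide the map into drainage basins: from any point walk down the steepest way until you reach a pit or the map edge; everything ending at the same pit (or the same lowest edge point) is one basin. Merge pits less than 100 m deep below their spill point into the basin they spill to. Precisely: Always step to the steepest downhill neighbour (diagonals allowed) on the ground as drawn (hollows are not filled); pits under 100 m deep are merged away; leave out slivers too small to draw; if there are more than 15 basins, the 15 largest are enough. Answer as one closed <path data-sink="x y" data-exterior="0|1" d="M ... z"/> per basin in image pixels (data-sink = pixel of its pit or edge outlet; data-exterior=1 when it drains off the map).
<path data-sink="590 378" data-exterior="1" d="M549 126l-26 14-2 8-17 28-10 10-13 0-41-23-15 10-14 3-10 7-13 3-16 27-1 14-12 20 0 8 5 11-2 20-22 27-2 8 5 7-16 9 0 14 5 6 11 5 5 4 9 12 4 11 6 6 21 13 8 8-3 10 3 7 0 10 13 14 30 3 23 13 21 1 14 3 8 4 10 0 13-6 5-18 14-25 22-8 8 0 7 5 6 1 0-204-21-20-5-34 2-15-9-24z"/><path data-sink="180 33" data-exterior="1" d="M319 32l-184 0-1 5 3 6-38 38-4 11 0 11-13 23 1 8-4 7-10 9-19 4 0 108 34-2 13-7 63 2 14 16 4 17-2 15-11 13-1 9 44 7 18-3 12 10 25-4-1-21 19-28 7-8 19 13 4 0 3-5 3-7 2-36 12-12-10-17-2-29 6-9 9-7 1-8 10-13 2-7-4-3-19-2-11-6-1-13-5-8 2-16-12-18 6-21 14-16z"/><path data-sink="357 33" data-exterior="1" d="M393 32l-72 0-18 22-6 15 0 6 12 18-2 16 5 8 1 13 11 6 19 2 4 3-2 7-10 13-1 8-9 7-6 9 2 29 10 17-12 12-2 36-7 13 0 5 6 26 10 13 5 0 12-8-5-7 2-8 22-27 2-20-5-11 0-8 12-20 1-14 16-27 13-3 10-7 14-3 17-10 31 18 17 6 7-3 7-8 19-31 0-5-21-16-12 5-12 0-7-6-6-10 0-4 4-3 3-10-8-14 1-14-11-15-15-6-32-2-9-5z"/><path data-sink="212 572" data-exterior="1" d="M273 335l-41 4-8 4-24 6-36 0-4 1-3 5 0 23-10 10 5 11 3 2 32 4 18 9-27 26-6 14-3 79 6 14 20 17 2 9 87 0 4-8 15-18-1-38-31-44 0-20 10-25-3-7 5-17 7-10 0-20-2-11-9-7-3-10z"/><path data-sink="359 572" data-exterior="1" d="M290 278l-9 8-19 28 2 20 9 1 3 3 3 10 9 7 2 11 0 19 24 3 5 3 31 33-7 20-18 10-6 7 1 24-8 18-10 9 0 23 3 15 16 19 1 4 65 0-1-7 11-26-5-17-2-16 12-28 0-5 8-16-14-15 0-10-3-5 3-12-8-8-21-13-6-6-4-11-9-12-20-12-1-17-11-14-3-9-3-22-6-2z"/><path data-sink="50 562" data-exterior="1" d="M133 376l-17 1-11 7-5 9-14 13 2 8-6 10-8 7-4 1-8-3-12 1 0 143 45 0 5-14 16-16 3-19-14-24-2-8 16-11 2-22 10-25 3-14 7-11 13-9-6-8 0-7z"/><path data-sink="590 550" data-exterior="1" d="M577 424l-14 1-19 10-11 22-3 15-4 5-11 4-23-3 0 34 7 12 8 9 2 38 2 2 79-1 0-141z"/><path data-sink="422 572" data-exterior="1" d="M422 457l-11 0-4 4-17 46 2 16 5 17-11 26 2 6 78 1 10-4 32-3-1-33-8-9-7-12 0-34-9-4-21-1-23-13z"/><path data-sink="50 374" data-exterior="1" d="M105 305l-14 6-4 8-16 0-7 3-14-1 0 108 21 3 7-4 10-14-2-8 14-13 5-9 11-7 17-1 13 8 7-1 4-5 0-23 3-5 18-3 22 2 37-11-11-9-18 3-27-6-31-2-11 1-11-3z"/><path data-sink="166 569" data-exterior="0" d="M163 401l-10 0-11 7-5 6-16 45-1 19-5 6-12 8 2 8 14 24-2 14-7 12 6 0 8 7 7 16 65-1-1-8-20-17-6-14 3-79 6-14 27-26-18-9z"/><path data-sink="50 302" data-exterior="1" d="M119 253l-22 0-13 7-34 3 0 57 14 2 7-3 16 0 4-8 14-6 19 16 15 4 24 0 2-9 11-13 2-7-2-18-2-7-14-16z"/><path data-sink="550 33" data-exterior="1" d="M590 32l-79 0 2 20-4 7-18 0-26 9-1 14 8 14-3 10-4 3 0 4 6 10 7 6 12 0 11-4 2-4-1-9 12-18 8-1 11-7 7-2 9-8 18-7 14-13 9-2z"/><path data-sink="590 105" data-exterior="1" d="M590 55l-9 1-14 13-18 7-9 8-7 2-11 7-8 1-12 18 0 11 20 16 10-3 15-10 10 7 9 24-2 9 2 15 24-3z"/><path data-sink="50 69" data-exterior="1" d="M94 32l-44 1 0 120 21-4 12-15-8-18-1-30 7-17 11-11 3-10z"/><path data-sink="493 33" data-exterior="1" d="M509 32l-115 0-1 4 14 9 24 1 18 4 9 7 6 10 6 0 21-8 18 0 4-7z"/>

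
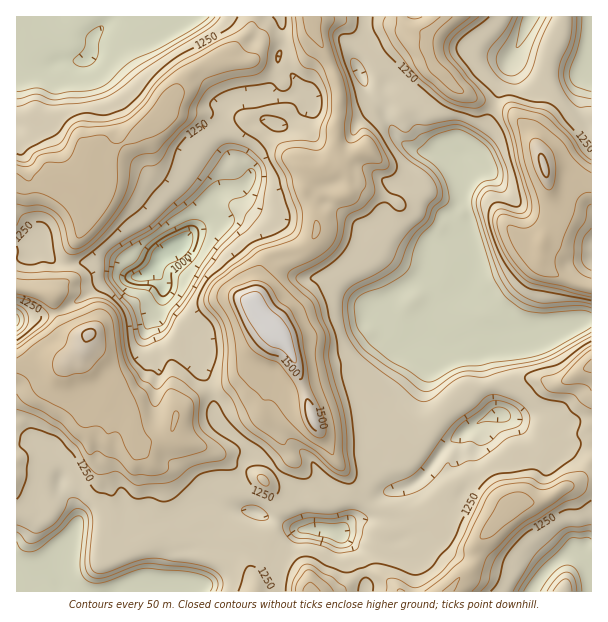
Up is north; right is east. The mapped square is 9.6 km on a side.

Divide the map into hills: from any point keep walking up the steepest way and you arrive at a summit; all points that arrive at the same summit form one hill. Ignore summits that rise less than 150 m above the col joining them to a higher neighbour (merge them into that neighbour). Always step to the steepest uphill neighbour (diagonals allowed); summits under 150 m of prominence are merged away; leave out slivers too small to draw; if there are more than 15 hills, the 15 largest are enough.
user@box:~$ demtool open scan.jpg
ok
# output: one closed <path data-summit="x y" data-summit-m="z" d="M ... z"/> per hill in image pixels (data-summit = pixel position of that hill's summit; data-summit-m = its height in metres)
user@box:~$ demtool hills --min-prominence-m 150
<path data-summit="275 330" data-summit-m="1571" d="M365 16l-85 1 3 12 0 18-5 9 0 9 6 6-7 6-10 15-24 4-19 8 0 10-4 15 2 12 6 12 5 5 7 2 7 7 3 12-8 8-14 1-10 5-8 10-10 21-20 20-13 8-15 18 11 12 0 17-3 12 2 3 18 10 7 6 6 12 7 27 11 20 5 30 8 9 19 14 10 10 0 3-7 6-11 25 1 18 7 6 14 2 39 17 27 0 67 13 8-2-4-16-4-4-34-1 10-3 7-12 11-11 15-3 17-8 36-42 24-16 23-10-3-1-9-20-7-37 3-6 15-6 9-10 7-2-4-1-6-13-35-31 5-15-2-23-4-15-16-16 11-21 1-18-2-14 2-4 0-6-2-3-16 2-11-3-18 0-13-7-10-10-12-30-12-11-15-30 0-6 11-15z"/><path data-summit="89 333" data-summit-m="1508" d="M279 16l-168 0-2 5-15 15-5 22-8 3-21 0-21 6-23-1 0 177 20-1-9 14-11 2 0 185 17-1 9 5 14 24 5 11 0 6 13 18 4 9 0 9-17 30-5 12 1 4 3-6 5-4 37-1 24-24 27-9 11 0 10 8 1 6 0 9-6 17 0 24 4 2 1-26 1-9 5-6-2-24 3-6 10-10 15-7 9-2 19 6 6-1-5-6 0-15 11-25 7-6 0-3-10-10-19-14-8-9-5-30-11-20-7-27-6-12-7-6-18-10-2-3 3-12 0-17-11-12 15-18 13-8 20-20 10-21 8-10 10-5 14-1 8-8-3-12-7-7-7-2-5-5-6-12-2-12 4-15 0-10 19-8 24-4 10-15 7-6-6-6 0-9 5-9 0-18-1-11z"/><path data-summit="516 504" data-summit-m="1405" d="M591 320l-7 0-17 8-28 0-11 3-13 0-8 3-9 10-17 9-1 3 4 28 6 17 6 12 3 1-23 10-24 16-36 42-8 5-24 6-22 25 28 2 4 4 4 17-23 0-16-6-20-1-16-5-27 0-44-18-19-1-33 38-15 4-4 3-3 36 353 1 10-16 14-14 14-9 6-1 9 4 7 10z"/><path data-summit="545 168" data-summit-m="1512" d="M530 16l-164 0 0 26-11 15 0 6 12 26 15 15 12 30 10 10 13 7 18 0 11 3 16-2 2 3 0 6-2 4 2 14-1 18-11 21 16 16 4 15 2 23-5 15 35 31 6 13 57-3 17-8 8 0 0-194-6-6-4-13 2-17 8-18 0-6-10 6-10 0-39-8-15-8-4-3 9-17z"/>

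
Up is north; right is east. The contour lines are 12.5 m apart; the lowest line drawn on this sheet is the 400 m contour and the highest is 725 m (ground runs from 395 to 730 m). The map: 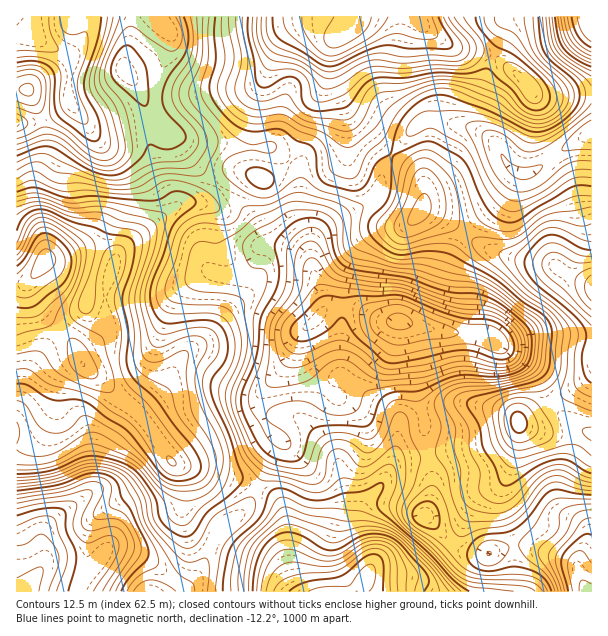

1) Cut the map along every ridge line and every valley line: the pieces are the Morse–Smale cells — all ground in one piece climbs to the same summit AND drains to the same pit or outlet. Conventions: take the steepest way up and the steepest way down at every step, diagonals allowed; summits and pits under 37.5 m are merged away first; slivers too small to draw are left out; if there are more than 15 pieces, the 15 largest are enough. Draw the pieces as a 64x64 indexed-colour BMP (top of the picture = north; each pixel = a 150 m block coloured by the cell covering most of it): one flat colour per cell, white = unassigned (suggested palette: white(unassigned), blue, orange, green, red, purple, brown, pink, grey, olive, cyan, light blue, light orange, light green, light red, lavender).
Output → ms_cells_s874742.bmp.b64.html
<image width="64" height="64" href="data:image/bmp;base64,Qk12CAAAAAAAAHYAAAAoAAAAQAAAAEAAAAABAAQAAAAAAAAIAAATCwAAEwsAABAAAAAAAAAA////ALR3HwAOf/8ALKAsACgn1gC9Z5QAS1aMAMJ34wB/f38AIr28AM++FwDox64AeLv/AIrfmACWmP8A1bDFADP///////////3d3d3d3dVVVVALu7u7u7u7u7u7u7u5M//////////zM93d3d3d1VVVVVu7u7u7u7u7u7u7u7kzPzMzP////zMzPd3d3d1VVVVVW7u7u7u7u7u7u7u7mTMzMzM////zMzM93d3d3VVVVVVbu7u7u7u7u7u7u7uZMzMzMzP/8zMzMz3d3d3dVVVVVVu7u7u7u5mbu7u5mZkzMzMzMzMzMzMzM93d3d1VVVVVW7u7u7uZmZmZmZmZmTMzMzMzMzMzMzMz3d3d3VVVVVVbu7u7uZmZmZmZmZmZMzMzMzMzMzMzMzM93d3dVVVVVbu7u7uZmZmZmZmZmZkzMzMzMzMzMzMzMzM93d1VVVVVu7u7u5mZmZmZmZmZmTMzMzMzMzMzMzMzMzPd1VVVVVVbu7u7mZmZmZmZmZmZMzMzMzMzMzMzMzMzM93VVVVVVVu7u7uZmZmZmZmZmZkzMzMzMzMzMzMzMzMzNVVVVVVVVbu7u5mZmZmZmZmZmTMzMzMzMzMzMzMzMzEVVVVVVVVVW7u7mZmZmZmZmZmZMzMzMzMzMzMzMzERERFVVVVVVVVVu7uZmZmZmZmZmZkzMzMzMzMzMzEREREREVVVVVVVVVVbu5mZmZmZmZmZmTMzMzMzMzMzMRERERERFVVVVVVVVVVVKZmZmZmZmZmZMzMzMzMzMzMREREREREVVVVVVVVVVVUiIiKZmZmZmZAzMzMzMzMzMRERERERERVVVVVVVVVVUiIiIiIpmZkAADMzMzMzMzMxERERERERVVVVVVVVVVVSIiIiIiIAAAAAMzMzMzMzMxERERERERVVVVVVVVVVVVIiIiIiIiAAAAAzMzMzMzMxERERERERFVVVVVVVVVVVUiIiIiIiIiAAADMzMzMzMxEREREREREVVVVVVVVVVVVSIiIiIiIiIgAAMzMzMzMxERERERERERFVVVXuVVVVVSIiIiIiIiIiIgAzMzMzMxEREREREREREVVVXu7lVVVVIiIiIiIiIiIiIDMzMzMRERERERERERERFVVe7u5VVVUiIiIiIiIiIiIiMzMzMRERERERERERERERVe7u7lVVVSIiIiIiIiIiIiIzMzMxEREREREREREREREV7u7u5VVVIiIiIiIiIiIiIjMzMzMRERERERERERERERXu7u7uVVUiIiIiIiIiIiIiMzMzMzMREREREREREREREe7u7u7lVSIiIiIiIiIiIiIzMzMzMxERERERERERERER7u7u7u5SIiIiIiIiIiIiIjMzMzMzERERERERERERERER7u7uIiIiIiIiIiIiIiIiMzMzMzMRERERERERERERERHu7iIiIiIiIiIiIiIiIiIzMzMzMxERERERERERERERESIiIiIiIiIiIiIiIiIiIjMzMzMzERERERERERERERERIiIiIiIiIiIiIiIiIiIiYzMzMzMRERERERERERERERIiIiIiIiIiIiIiIiIiIipmMzMzMzEREREREREREREREiIiIiIiIiIiIiIiIiIqqmZjMzMzMRERERERERERERESIiIiIiIiIiIiIiIiKqqqZmZmZmZhEREREREREREREXIiIiIiIiIiIiIiqqqqqqpmZmZmZmYRERERERERERd3ciIiIiIiIiIiIqqqqqqqqmZmZmZmZmEREREREREXd3dyIiIiIiIiIiKqqqqqqqqqZmZmZmZmZmERERERERd3d3ciIiIiIiIiKqqqqqqqqqpmZmZmZmZmZhERERERd3d3d3ciIiIiIiKqqqqqqqqqqmZmZmZmZmZmYRERERd3d3d3d3ciIiIqqqqqqqqqqqqqZmZmZmZmZmZmZmERd3d3d3d3d3IiIiqqqqqqqqqqqqpmZmZmZmZmZmZmZhd3d3d3d3d3dyIiKqqqqqqqqqqqqmZmZmZmZmZmZmZmR3d3d3d3d3d3ciIqqqqqqqqqqqqqZmZmZmZmZmZmZmREd3d3d3d3d3dyIiqqqqqqqqqqqqpmZmZmZmZmZmZmREREd3d3d3d3d3IgAKqqqqqszMqqqmZmZmZmZmZmZmRERER3d3d3d3d3dwAAqqqqqszMzKqqZmZmZmZmZmZmRERERHd3d3d3d3d4AACqqqqszMzMyqpmZmZmZmZmZmZEREREd3d3d3d3d4iAAKqqqqzMzMzMymZmZmZERERGZERERER3d3d3d3d4iIgAqqqszMzMzMzMREZmZEREREREREREREd3d3d3d4iIiIjMzMzMzMzMzMxEREZkRERERERERERER3d3d3d4iIiIiMzMzMzMzMzMzERERERERERERERERERHd3d3d4iIiIiIzMzMzMzMzMzMREREREREREREREREREd3d3d3iIiIiIjMzMzMzMyIiIhERERERERERERERERER3d3d3eIiIiIjMzMzMzMyIiIiEREREREREREREREREREd3d3eIiIiIiMzMzMzMyIiIiIRERERERERERERERERER3d3d4iIiIiIzMzMzMiIiIiIhEREREREREREREREREREd3d3iIiIiIjMzMzMiIiIiIiERERERERERERERERERER3d3eIiIiIiMzMiIiIiIiIiIREREREREREREREREREREd3d3iIiIiIzIiIiIiIiIiIhERERERERERERERERERERHd3RIiIiIjIiIiIiIiIiIiERERERERERERERERERERERERESIiIiIiIiIiIiIiIiI"/>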